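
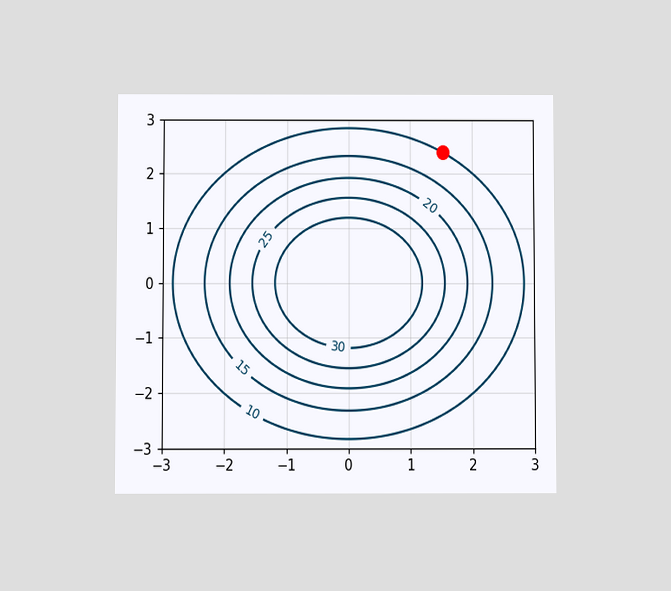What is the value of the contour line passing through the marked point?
The chart is viewed at a slight angle. The marked point sits on the contour labelled 10.

10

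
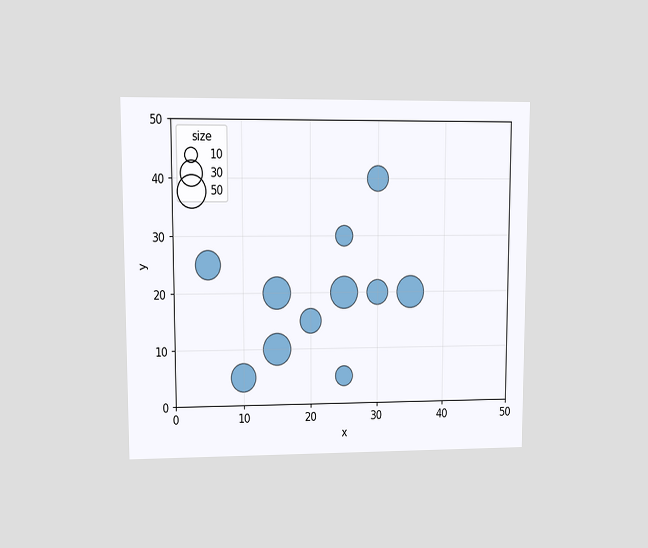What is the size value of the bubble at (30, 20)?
30

The chart is viewed at a slight angle. Matching the bubble at (30, 20) against the size legend gives 30.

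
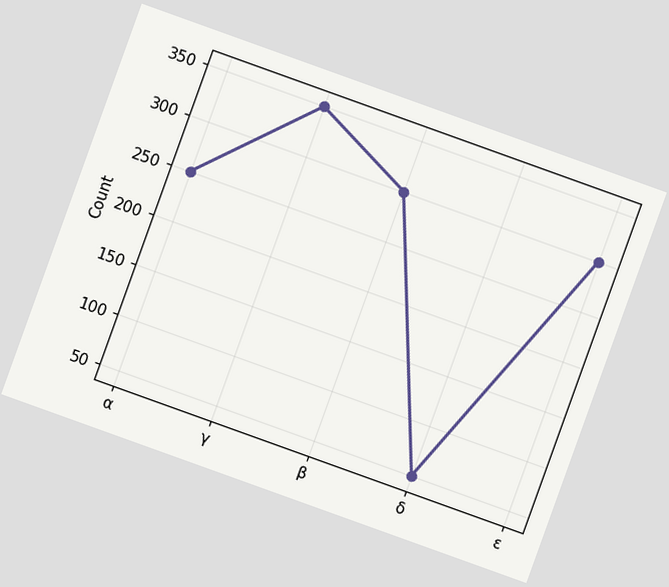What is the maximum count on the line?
350

The chart is tilted about 20° clockwise. The highest point is at γ, and reading across to the y-axis gives 350.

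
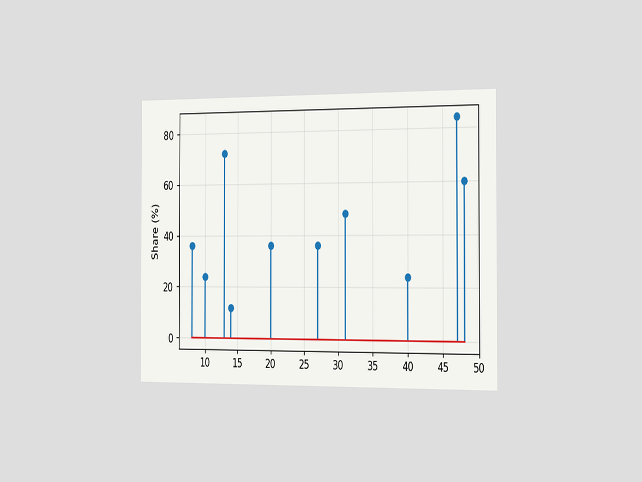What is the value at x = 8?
36%

The chart is viewed slightly from the right. The stem at x=8 reaches 36%.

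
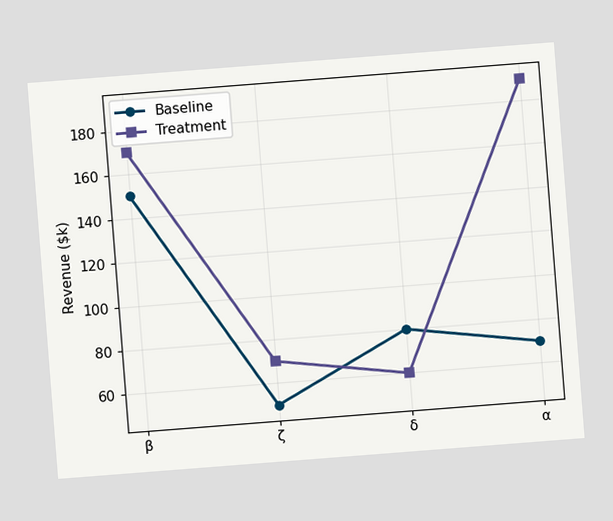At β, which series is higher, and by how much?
Treatment, by $20k

The chart is tilted about 4° counter-clockwise. At β, Treatment sits above the other line by $20k.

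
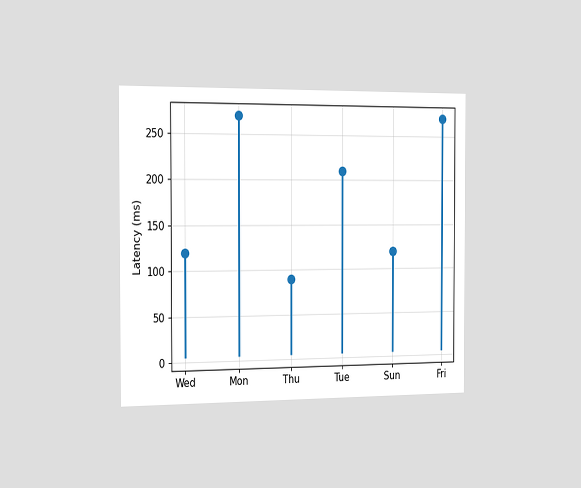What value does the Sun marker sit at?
The chart is viewed slightly from the left. The Sun marker sits at 120ms.

120ms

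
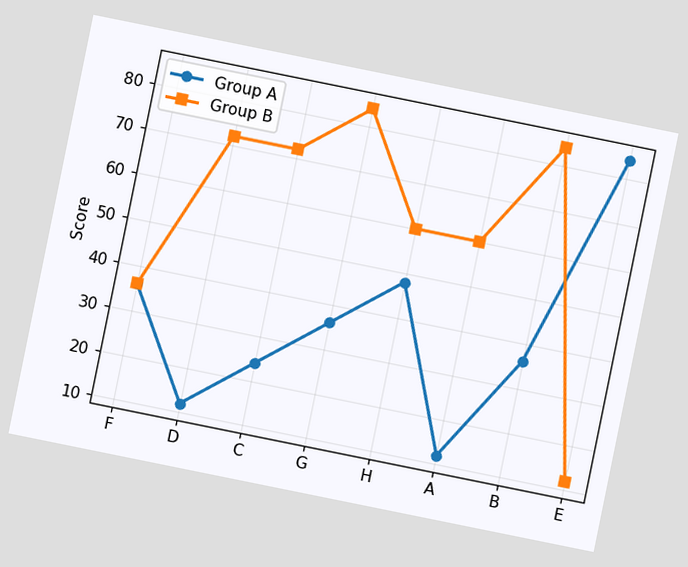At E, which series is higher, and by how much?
Group A, by 72

The chart is tilted about 11° clockwise. At E, Group A sits above the other line by 72.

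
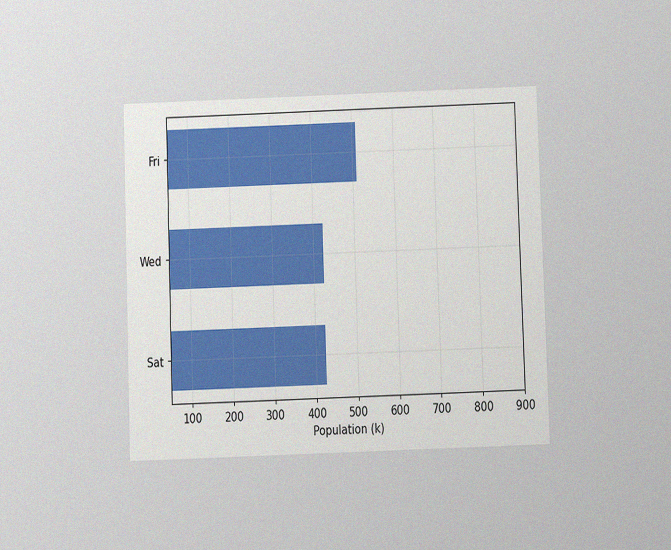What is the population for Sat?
The chart is viewed slightly from below, with some photo noise. Reading along the chart's x-axis, the Sat bar reaches 425k.

425k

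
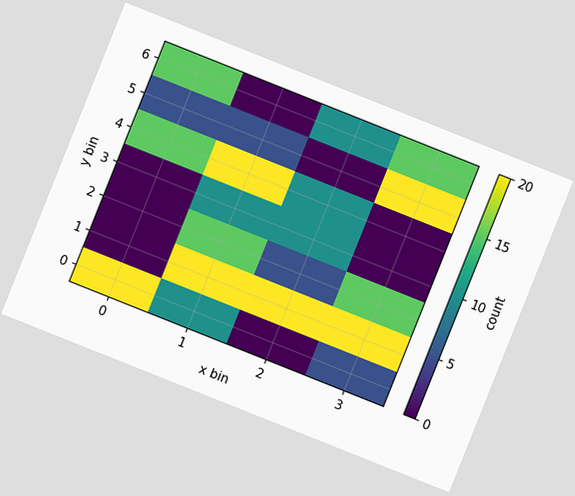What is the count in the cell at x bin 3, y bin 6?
15

The chart is tilted about 22° clockwise. Matching the cell (3, 6) against the colorbar gives 15.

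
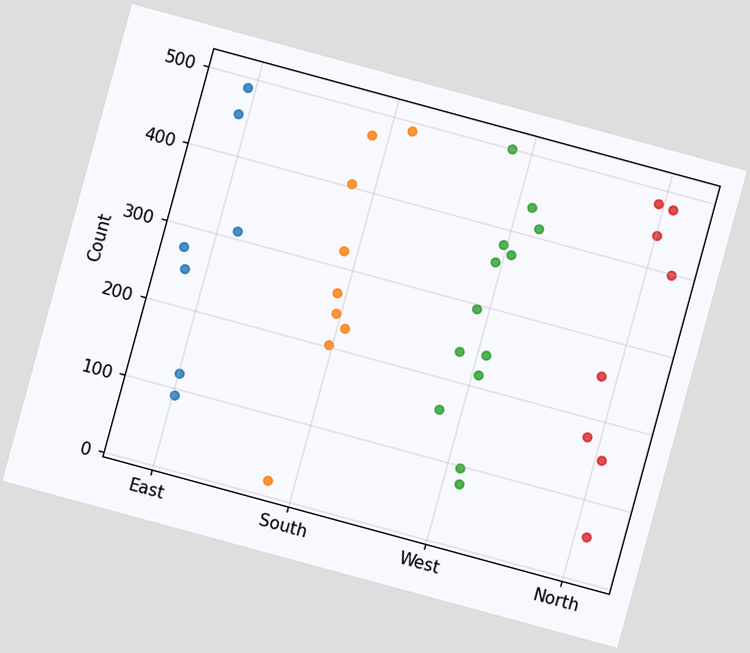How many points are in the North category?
The chart is tilted about 15° clockwise. Counting the markers in the North column gives 8.

8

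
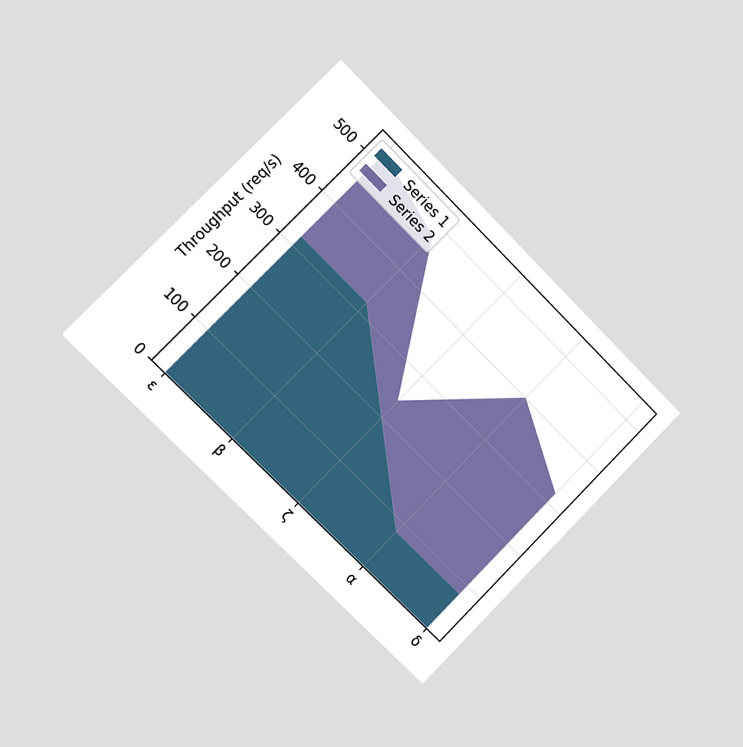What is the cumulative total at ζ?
The chart is tilted about 45° clockwise and viewed slightly from the left. The stacked total at ζ reaches 240req/s.

240req/s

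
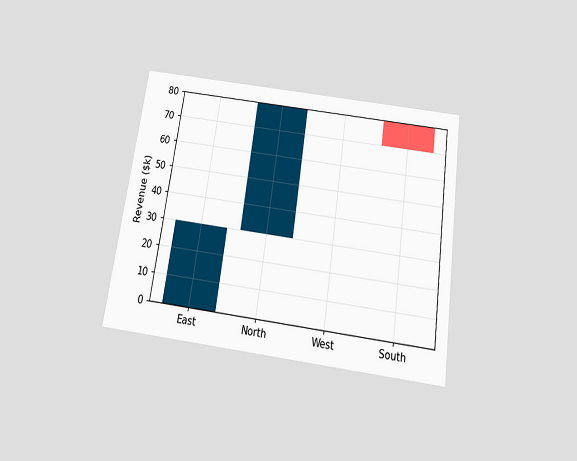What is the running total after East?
The chart is tilted about 8° clockwise and viewed slightly from below. After East the running total reaches $30k.

$30k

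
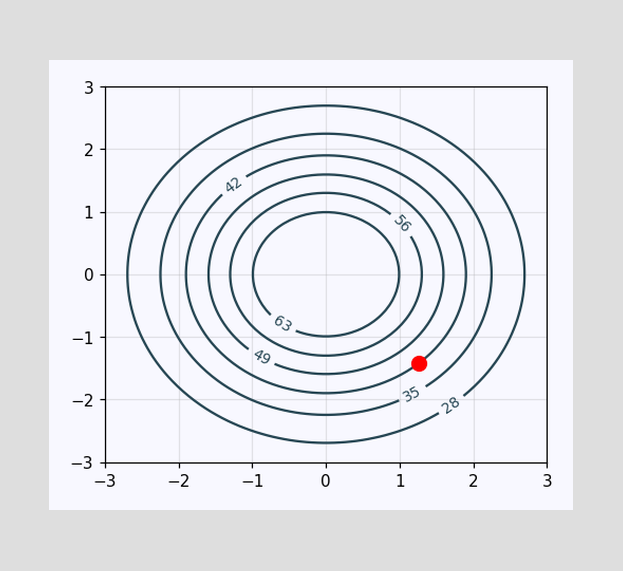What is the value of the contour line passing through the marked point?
The marked point sits on the contour labelled 42.

42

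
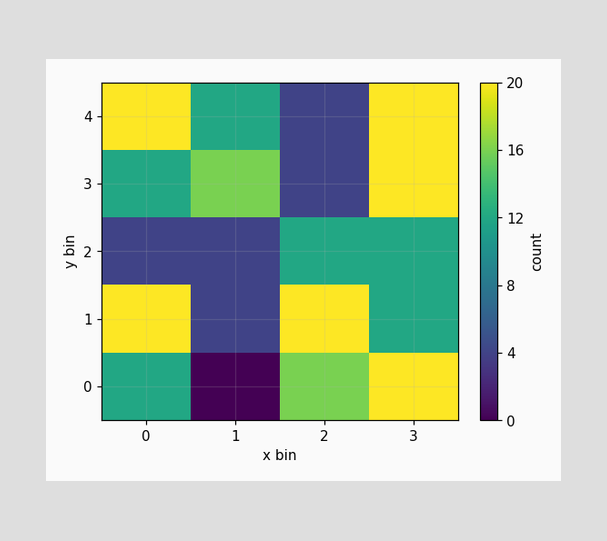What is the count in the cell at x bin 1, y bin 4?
Matching the cell (1, 4) against the colorbar gives 12.

12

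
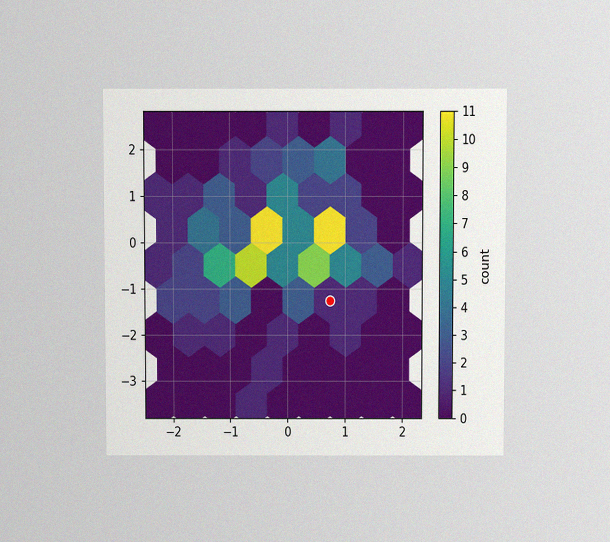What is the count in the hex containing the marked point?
The chart is viewed at a slight angle, with some photo noise. The marked hex reads 1 on the colorbar.

1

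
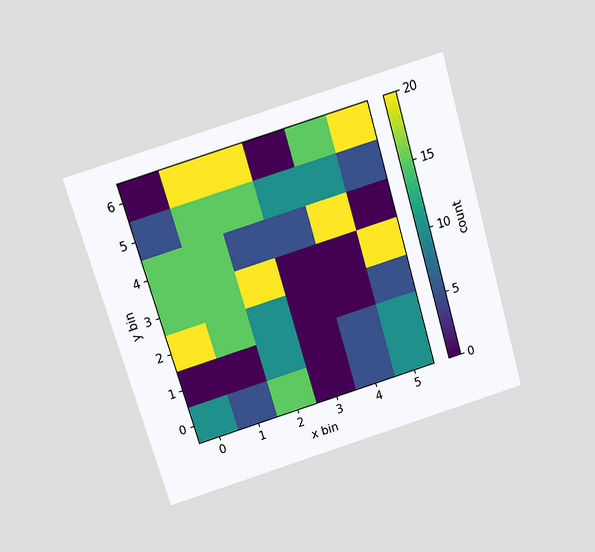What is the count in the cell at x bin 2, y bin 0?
The chart is tilted about 16° counter-clockwise and viewed slightly from above. Matching the cell (2, 0) against the colorbar gives 15.

15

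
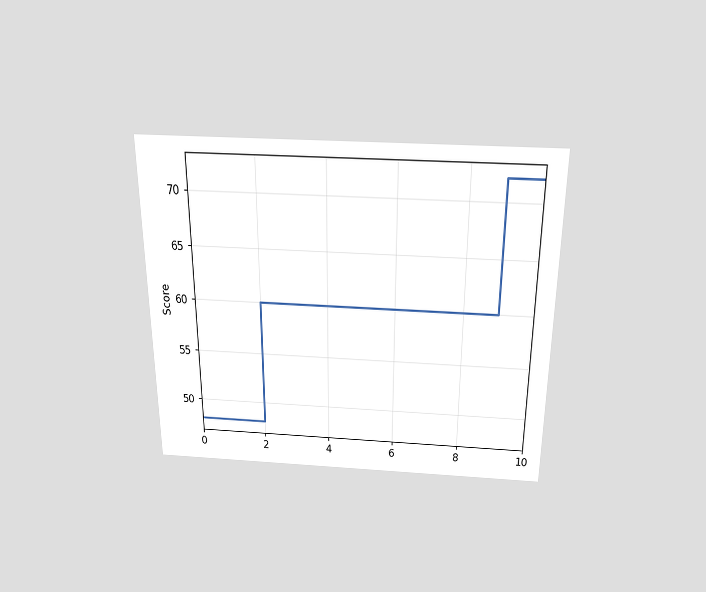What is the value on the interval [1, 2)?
The chart is viewed slightly from above. On [1, 2) the step sits at 48.

48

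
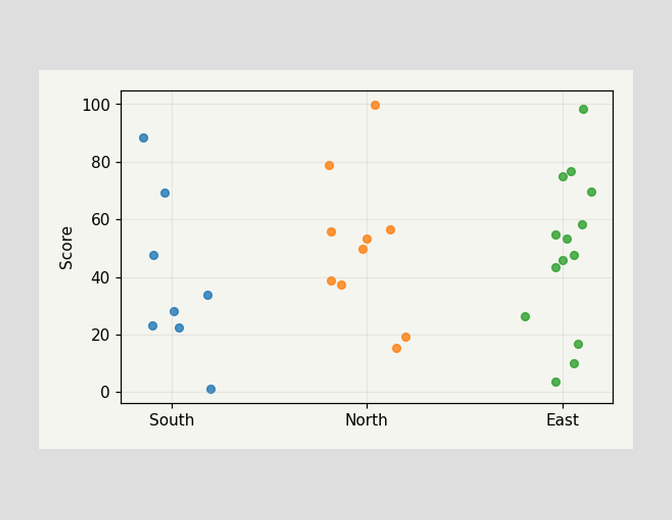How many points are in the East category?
Counting the markers in the East column gives 14.

14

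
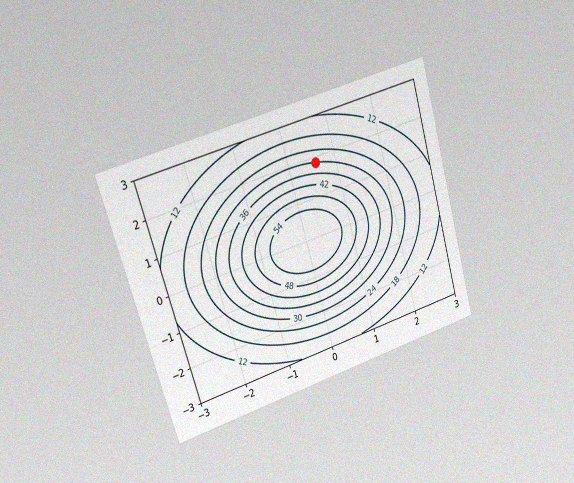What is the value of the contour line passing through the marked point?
The chart is tilted about 16° counter-clockwise and viewed slightly from the left, with some photo noise. The marked point sits on the contour labelled 30.

30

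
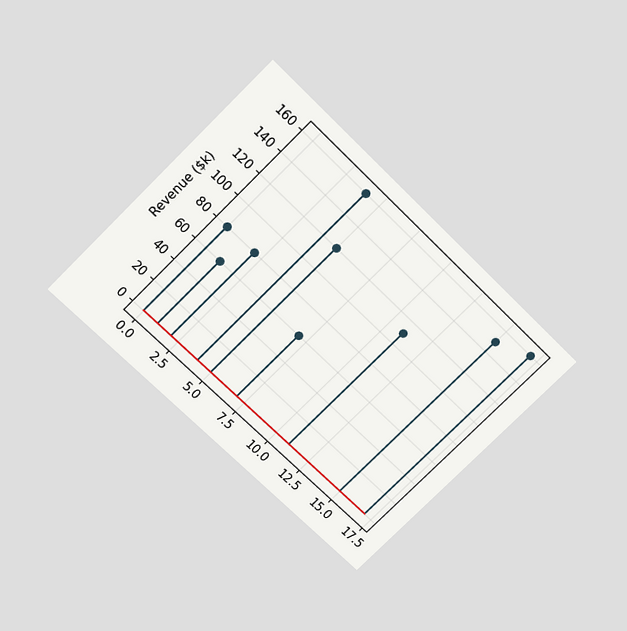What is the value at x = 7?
$60k

The chart is tilted about 45° clockwise and viewed slightly from above. The stem at x=7 reaches $60k.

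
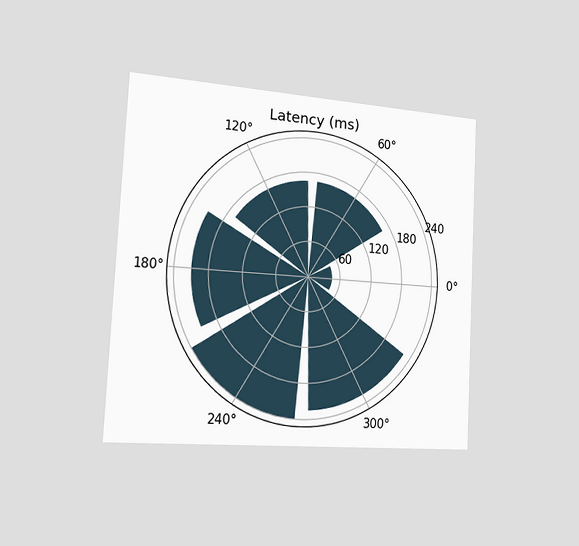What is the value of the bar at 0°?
45ms

The chart is tilted about 3° clockwise and viewed slightly from the left. The bar at 0° reaches 45ms on the radial axis.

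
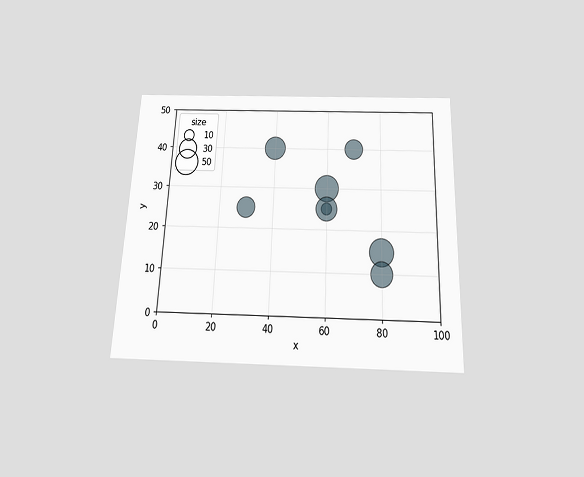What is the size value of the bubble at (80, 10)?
40

The chart is tilted about 2° clockwise and viewed slightly from below. Matching the bubble at (80, 10) against the size legend gives 40.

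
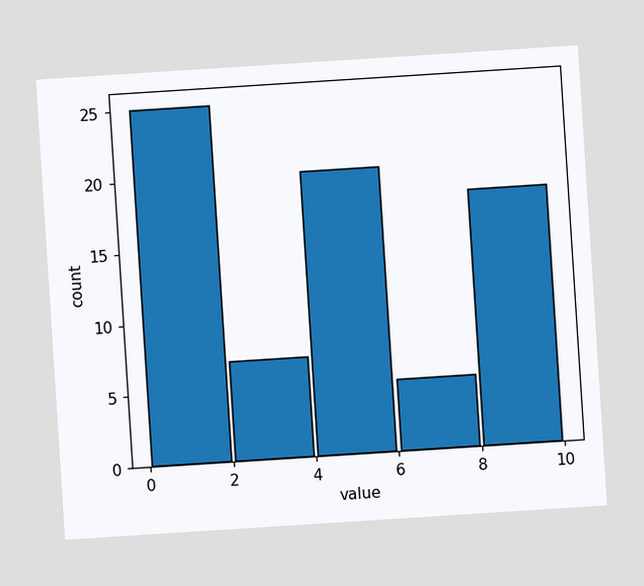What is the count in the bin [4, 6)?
20

The chart is tilted about 4° counter-clockwise. The [4, 6) bin has height 20.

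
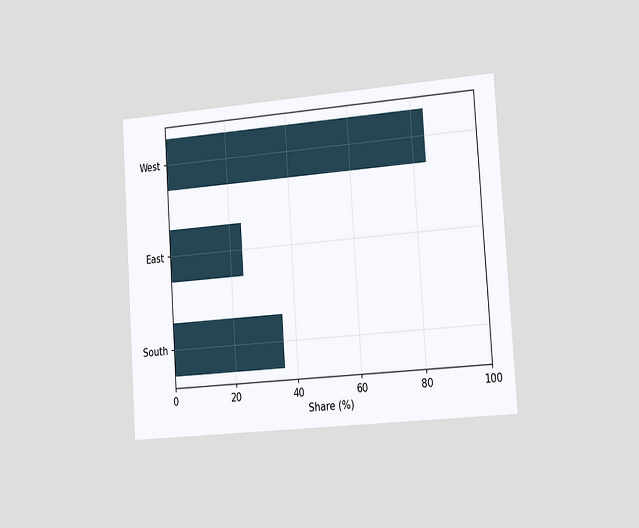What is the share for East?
24%

The chart is tilted about 4° counter-clockwise and viewed slightly from the right. Reading along the chart's x-axis, the East bar reaches 24%.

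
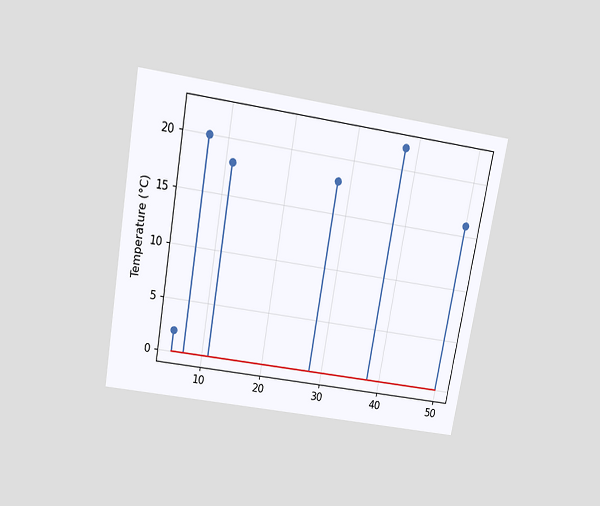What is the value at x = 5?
The chart is tilted about 10° clockwise and viewed slightly from above. The stem at x=5 reaches 2°C.

2°C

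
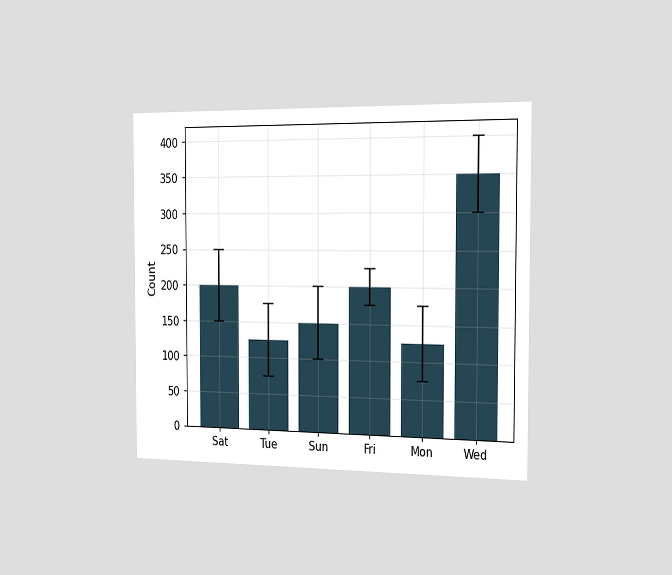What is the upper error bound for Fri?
225

The chart is viewed slightly from the right. The Fri bar's upper whisker reaches 225.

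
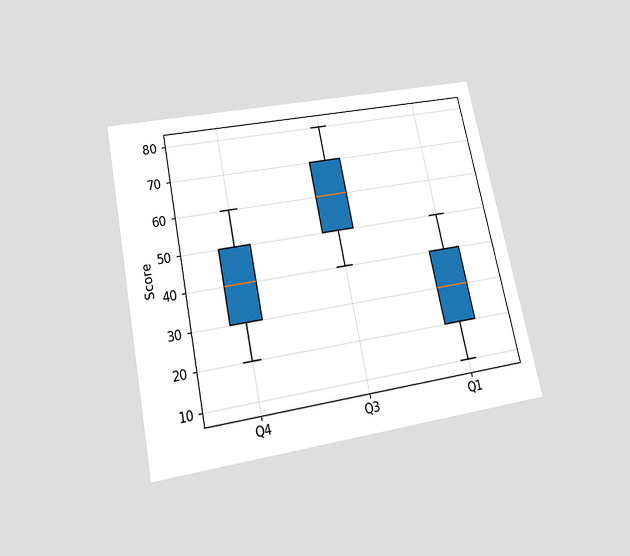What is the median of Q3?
60

The chart is tilted about 12° counter-clockwise and viewed slightly from below. The median line in the Q3 box sits at 60.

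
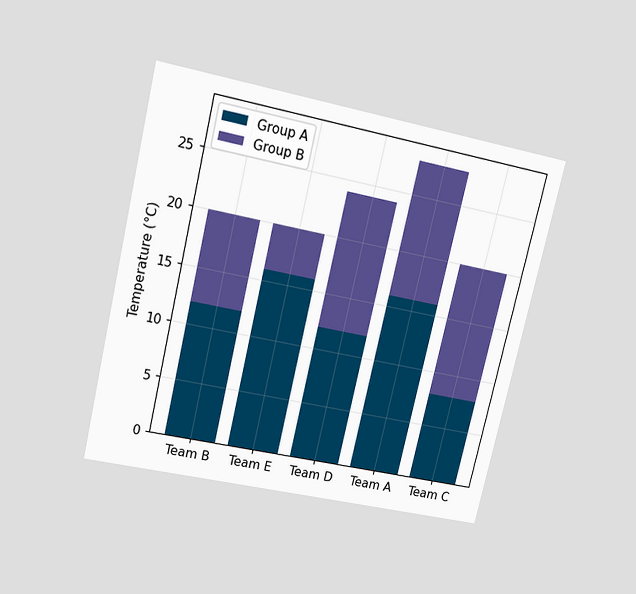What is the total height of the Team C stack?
20°C

The chart is tilted about 13° clockwise and viewed slightly from above. The Team C stack's top reaches 20°C on the y-axis.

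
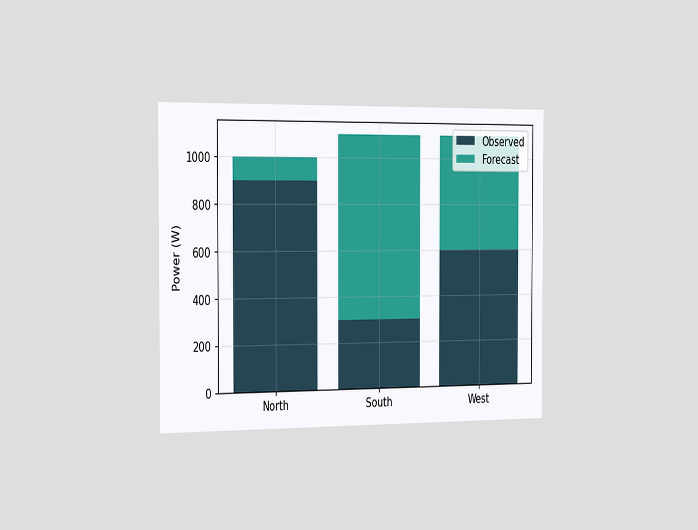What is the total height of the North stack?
1000W

The chart is viewed slightly from the left. The North stack's top reaches 1000W on the y-axis.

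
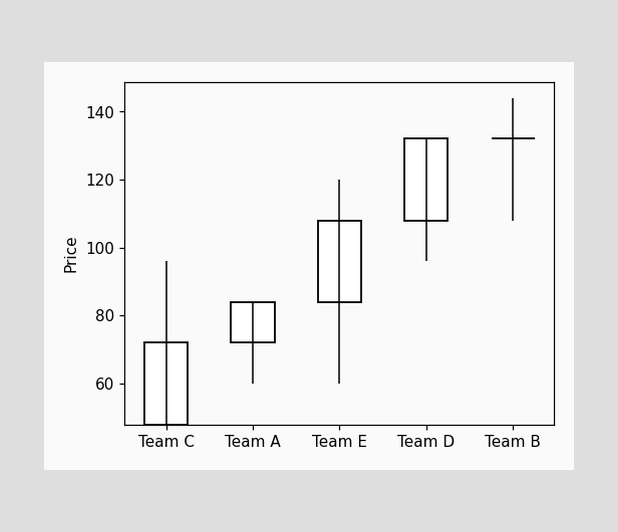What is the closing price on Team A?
The Team A candle closes at 84.

84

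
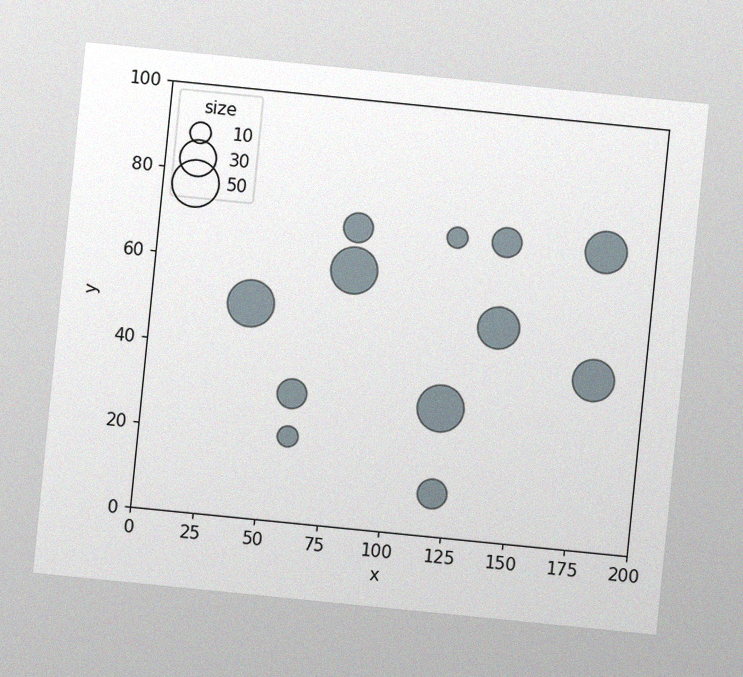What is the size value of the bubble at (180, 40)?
40

The chart is tilted about 6° clockwise, with some photo noise. Matching the bubble at (180, 40) against the size legend gives 40.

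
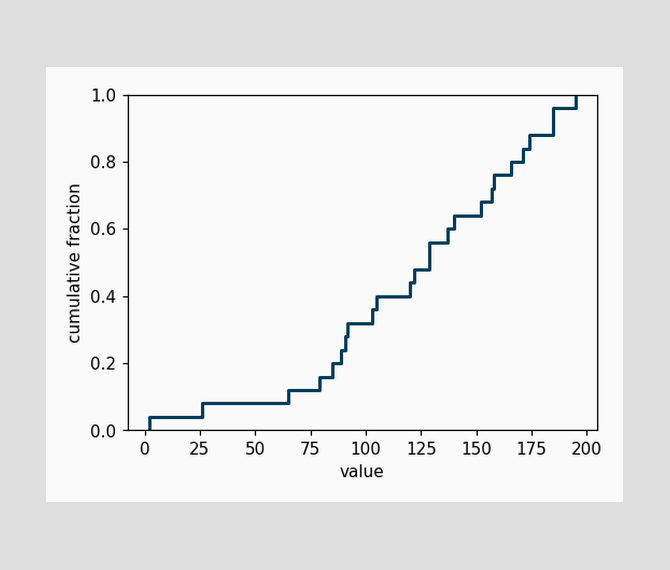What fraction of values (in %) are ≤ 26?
At x=26 the ECDF step is at 8%.

8%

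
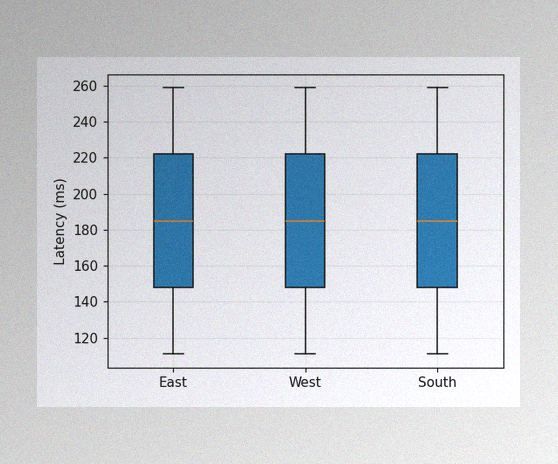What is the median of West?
The image has some photo noise and uneven lighting. The median line in the West box sits at 185ms.

185ms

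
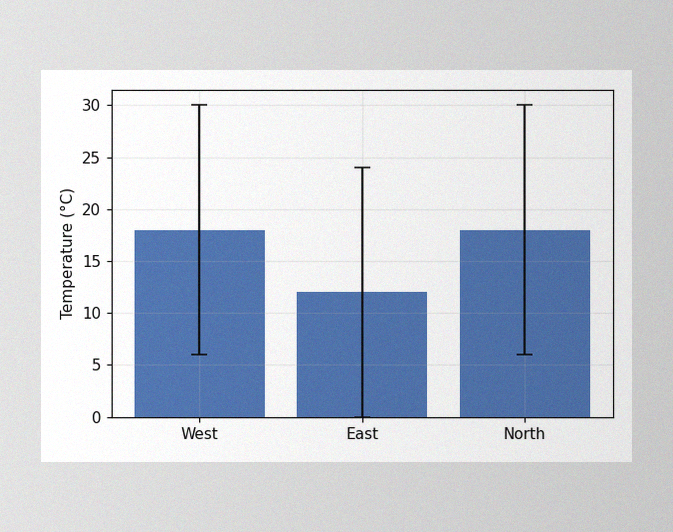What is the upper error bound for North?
The image has some photo noise and uneven lighting. The North bar's upper whisker reaches 30°C.

30°C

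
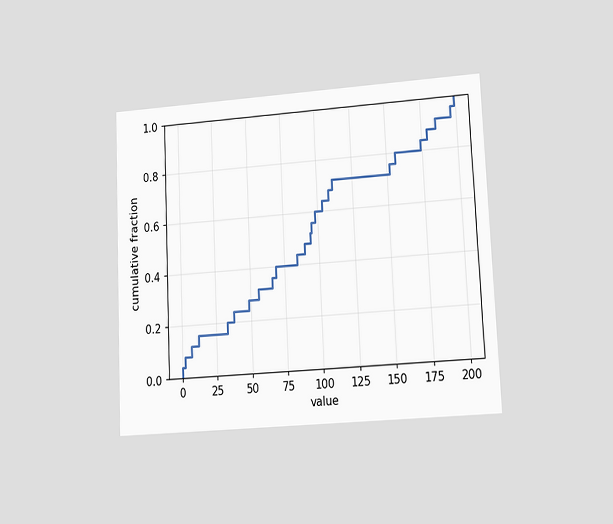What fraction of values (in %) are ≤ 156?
80%

The chart is tilted about 3° counter-clockwise and viewed at a slight angle. At x=156 the ECDF step is at 80%.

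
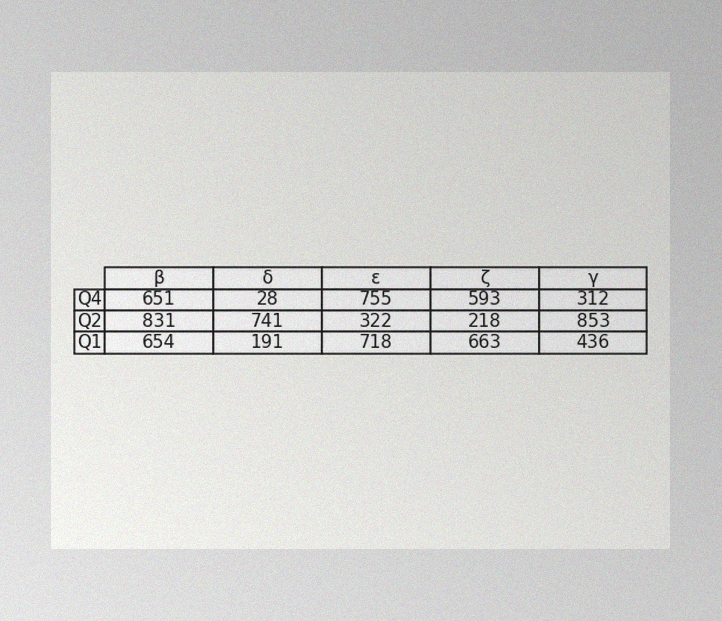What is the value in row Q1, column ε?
718

The image has some photo noise and uneven lighting. The (Q1, ε) cell reads 718.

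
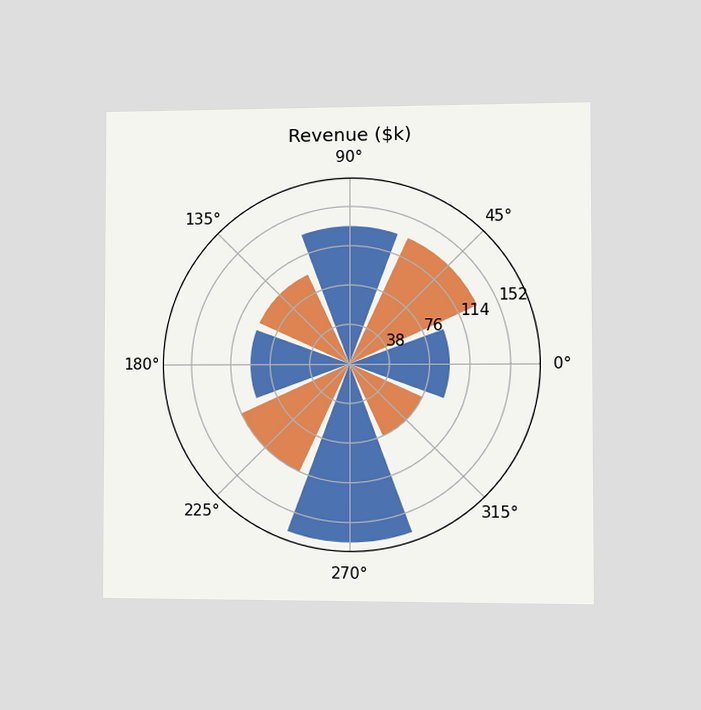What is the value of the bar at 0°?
The chart is viewed slightly from the right. The bar at 0° reaches $95k on the radial axis.

$95k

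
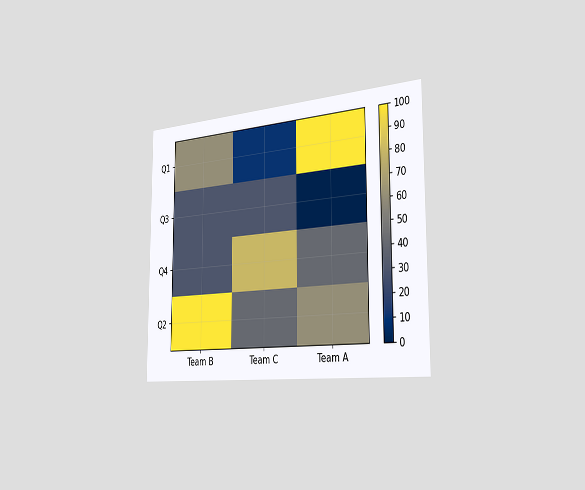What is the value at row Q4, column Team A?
The chart is viewed slightly from the right. Matching cell (Q4, Team A) against the colorbar gives 40.

40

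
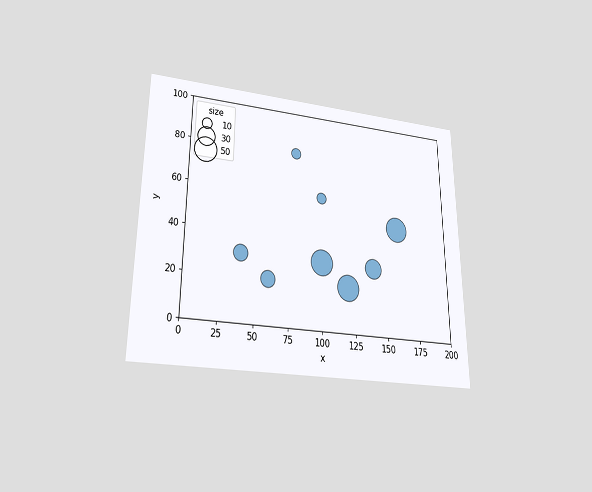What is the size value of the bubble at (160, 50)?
50

The chart is viewed slightly from below. Matching the bubble at (160, 50) against the size legend gives 50.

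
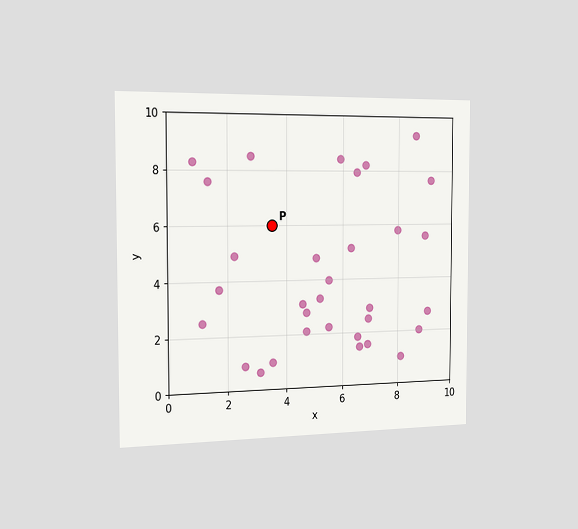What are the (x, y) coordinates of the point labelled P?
The chart is viewed slightly from the left. Following the gridlines from P to each axis, P sits at (3.5, 6).

(3.5, 6)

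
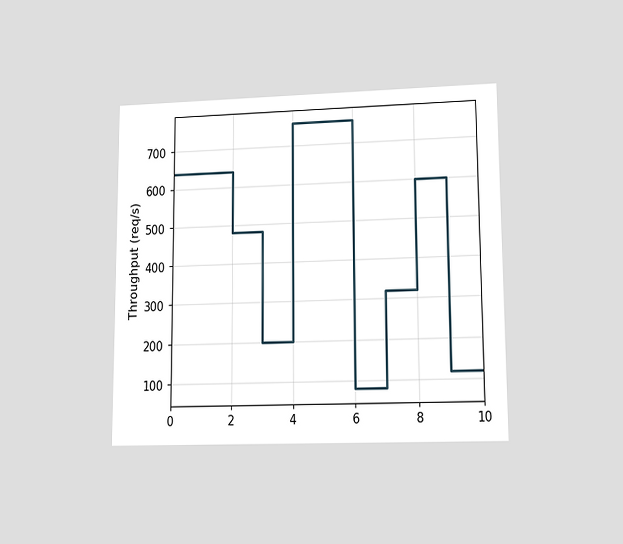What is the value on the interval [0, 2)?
The chart is viewed at a slight angle. On [0, 2) the step sits at 640req/s.

640req/s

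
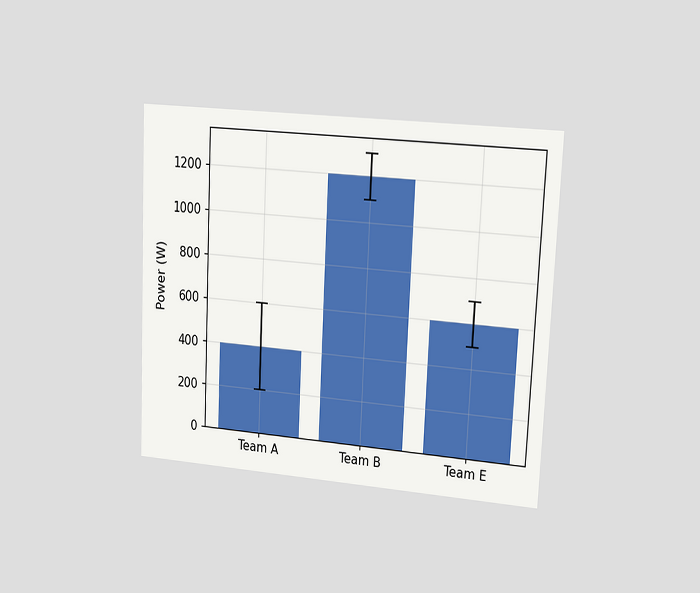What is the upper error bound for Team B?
The chart is tilted about 3° clockwise and viewed slightly from the right. The Team B bar's upper whisker reaches 1300W.

1300W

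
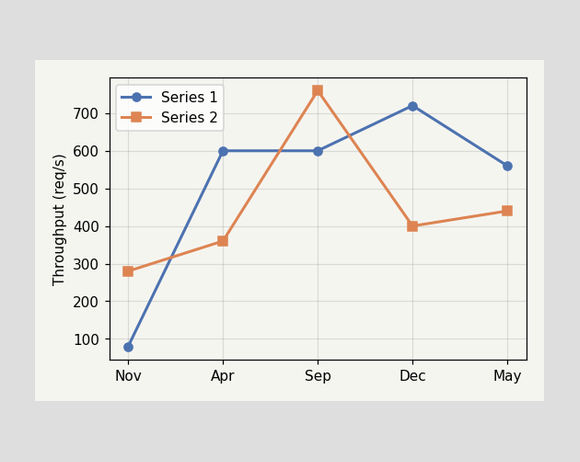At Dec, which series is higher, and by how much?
Series 1, by 320req/s

At Dec, Series 1 sits above the other line by 320req/s.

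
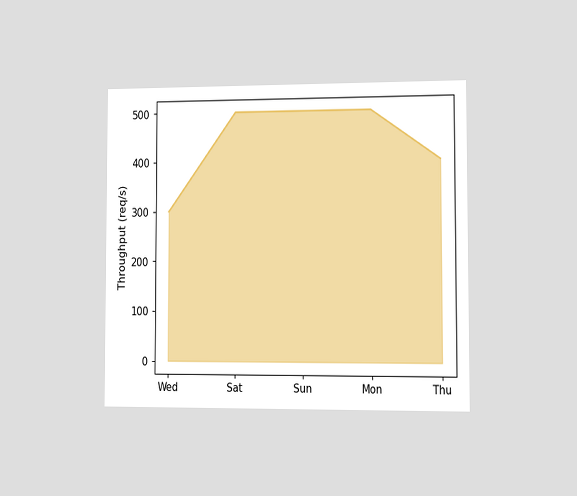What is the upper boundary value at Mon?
The chart is viewed slightly from the right. At Mon the upper boundary is at 500req/s.

500req/s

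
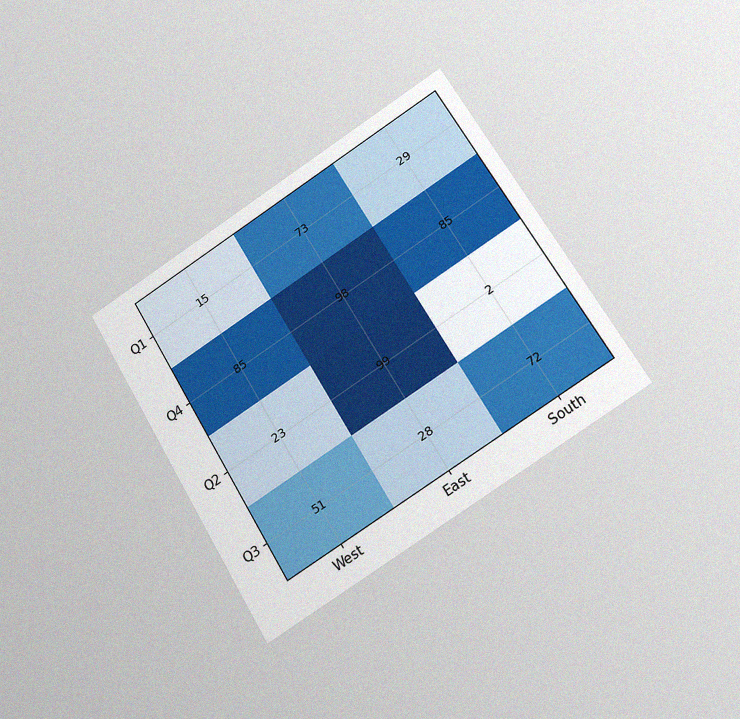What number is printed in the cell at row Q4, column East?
The chart is tilted about 31° counter-clockwise and viewed at a slight angle, with some photo noise. The (Q4, East) cell reads 98.

98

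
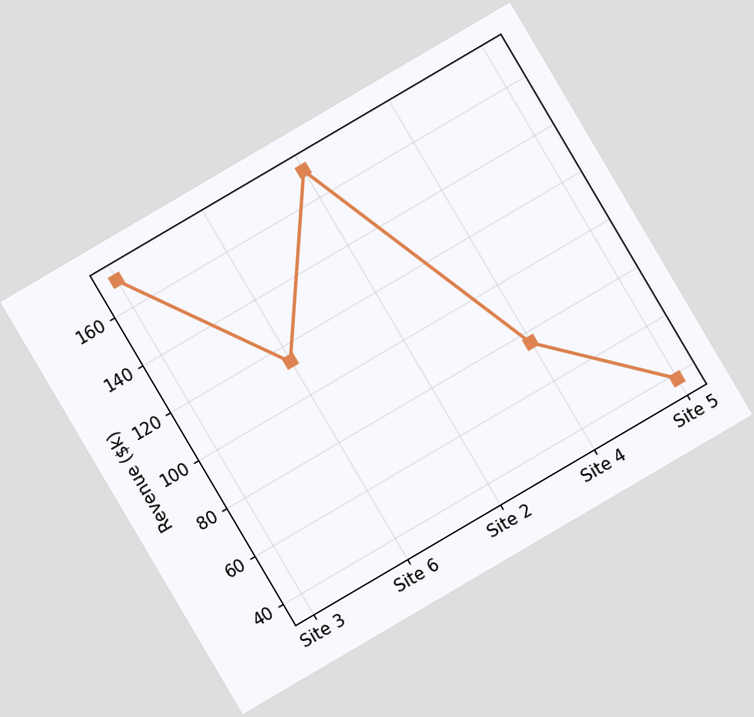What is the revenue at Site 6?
$114k

The chart is tilted about 30° counter-clockwise. At Site 6, the line is at $114k.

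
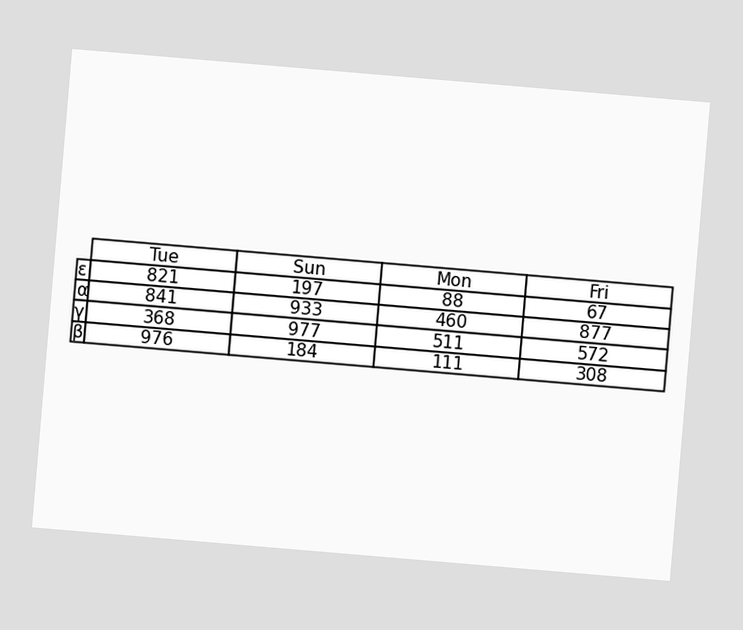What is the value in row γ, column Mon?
511

The chart is tilted about 5° clockwise. The (γ, Mon) cell reads 511.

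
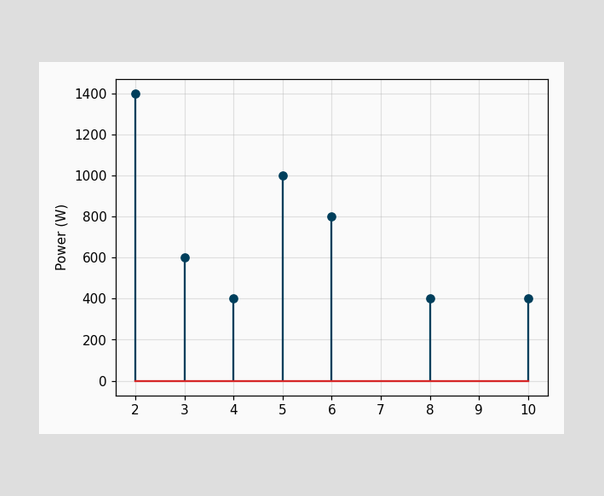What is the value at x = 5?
The stem at x=5 reaches 1000W.

1000W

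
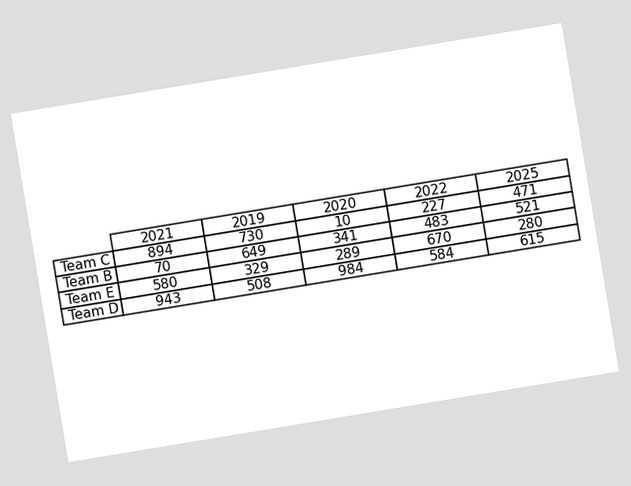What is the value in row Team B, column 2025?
521

The chart is tilted about 9° counter-clockwise. The (Team B, 2025) cell reads 521.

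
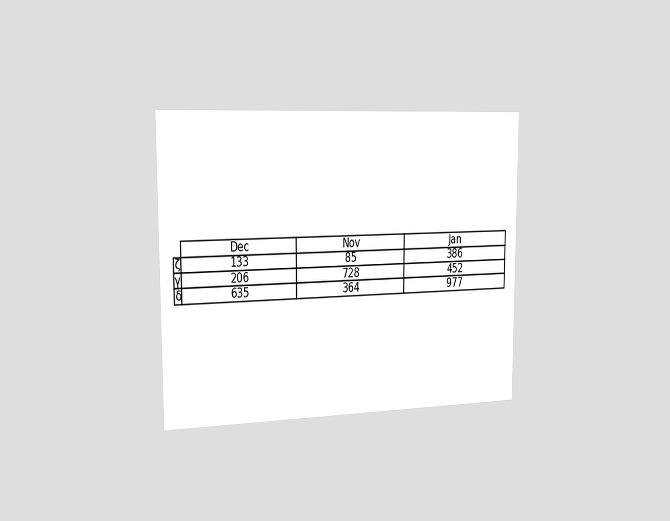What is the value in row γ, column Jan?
452

The chart is viewed slightly from the left. The (γ, Jan) cell reads 452.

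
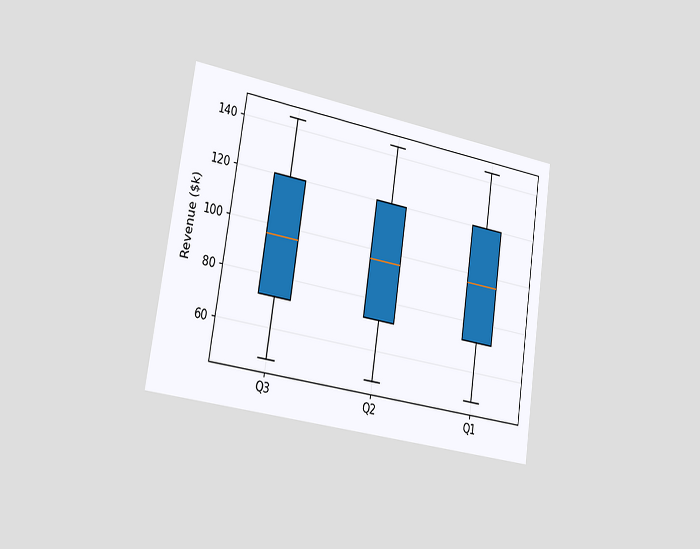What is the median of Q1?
$96k

The chart is tilted about 9° clockwise and viewed slightly from the left. The median line in the Q1 box sits at $96k.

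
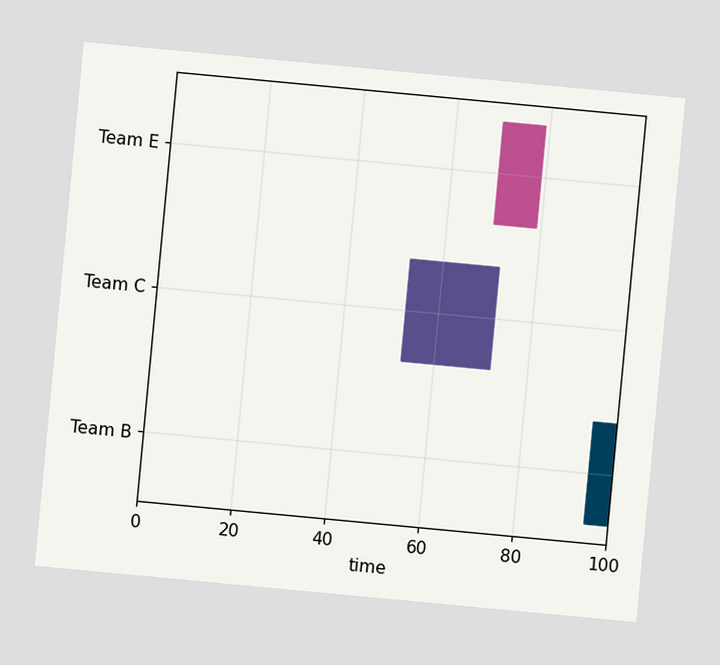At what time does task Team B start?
The chart is tilted about 5° clockwise. The Team B bar begins at t=95.

95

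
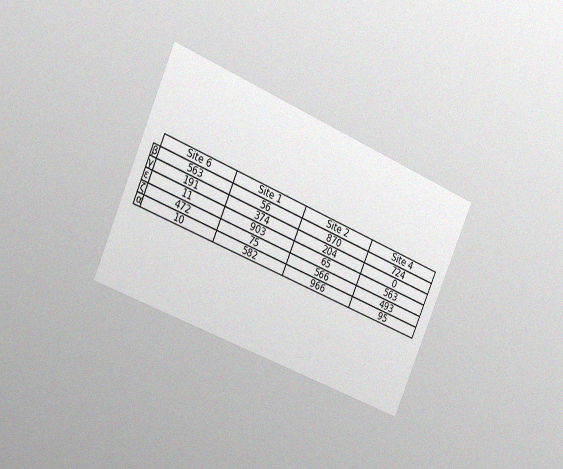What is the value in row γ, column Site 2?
204

The chart is tilted about 23° clockwise and viewed slightly from the left, with some photo noise. The (γ, Site 2) cell reads 204.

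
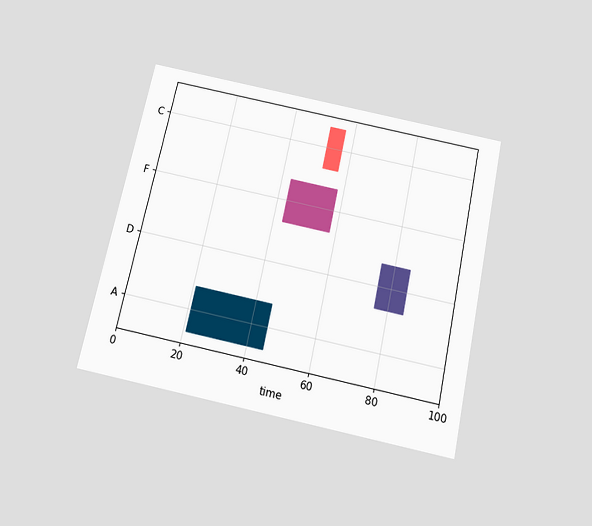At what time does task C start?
52

The chart is tilted about 12° clockwise and viewed slightly from below. The C bar begins at t=52.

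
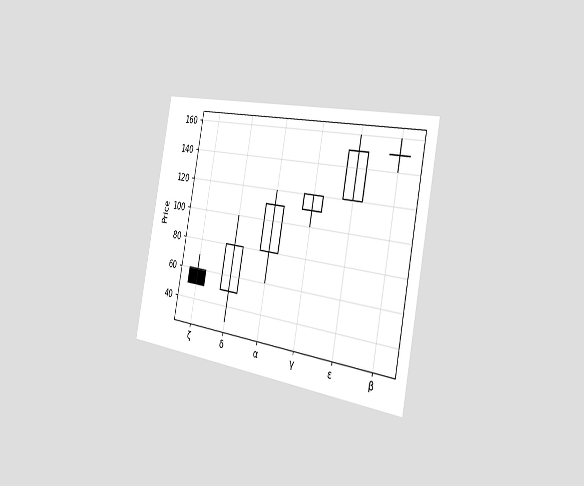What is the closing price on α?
The chart is tilted about 11° clockwise and viewed slightly from the right. The α candle closes at 110.

110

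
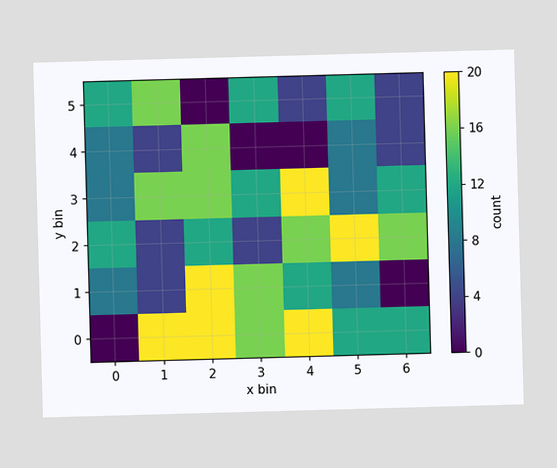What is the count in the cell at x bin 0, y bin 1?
8

Matching the cell (0, 1) against the colorbar gives 8.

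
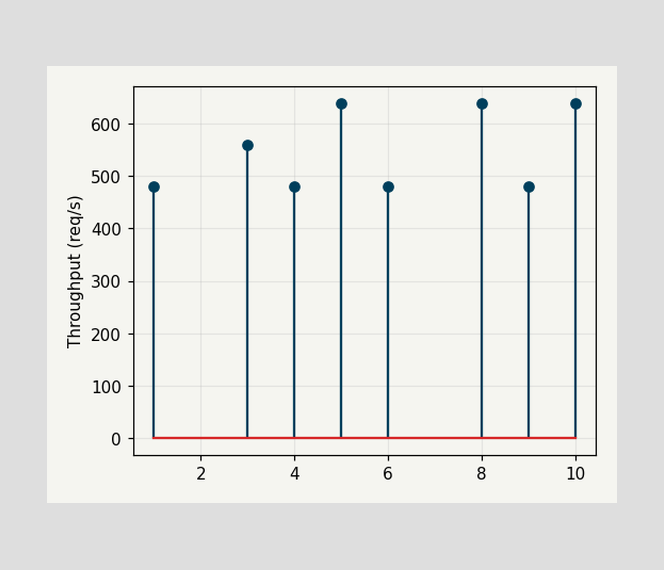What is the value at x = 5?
640req/s

The stem at x=5 reaches 640req/s.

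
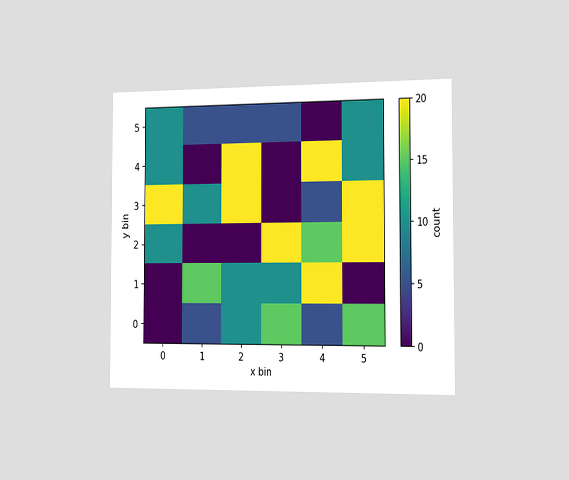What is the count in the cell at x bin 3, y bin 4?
The chart is viewed slightly from the right. Matching the cell (3, 4) against the colorbar gives 0.

0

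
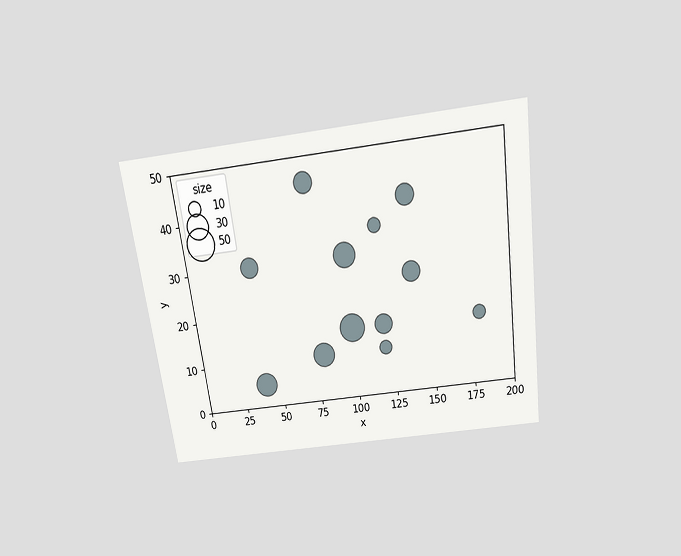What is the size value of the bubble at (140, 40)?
20

The chart is tilted about 8° counter-clockwise and viewed slightly from above. Matching the bubble at (140, 40) against the size legend gives 20.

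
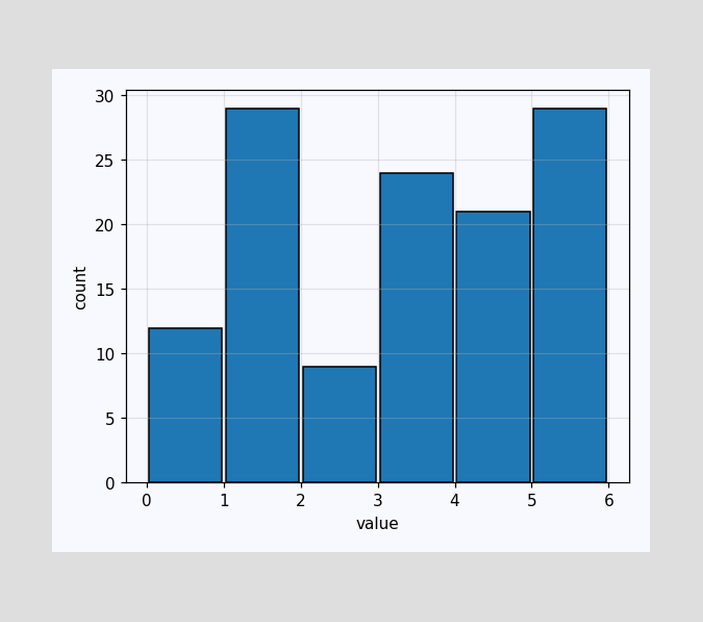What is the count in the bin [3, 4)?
24

The [3, 4) bin has height 24.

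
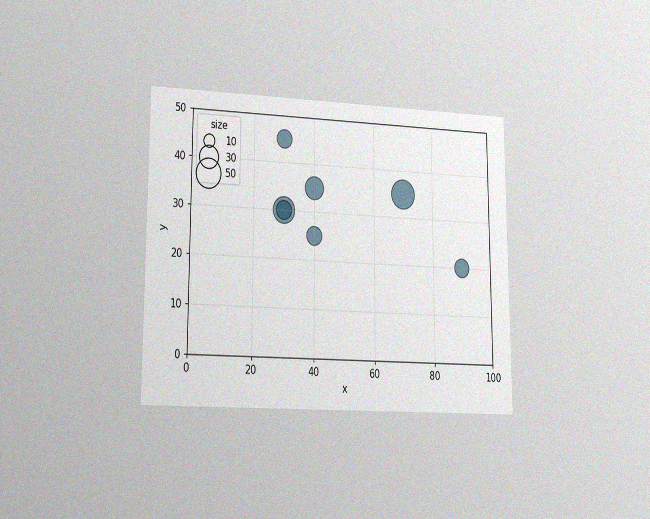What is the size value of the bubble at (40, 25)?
20

The chart is viewed at a slight angle, with some photo noise. Matching the bubble at (40, 25) against the size legend gives 20.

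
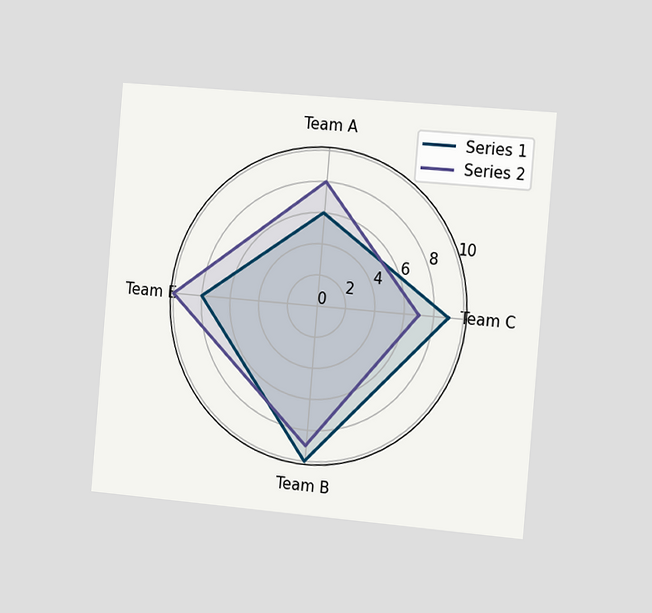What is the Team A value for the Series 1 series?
The chart is tilted about 5° clockwise and viewed slightly from the right. On the Team A axis, Series 1 reaches 6.

6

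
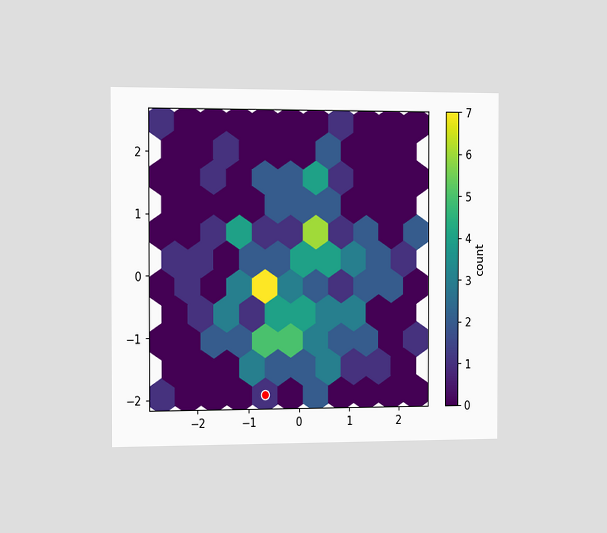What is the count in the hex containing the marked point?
1

The chart is viewed slightly from the left. The marked hex reads 1 on the colorbar.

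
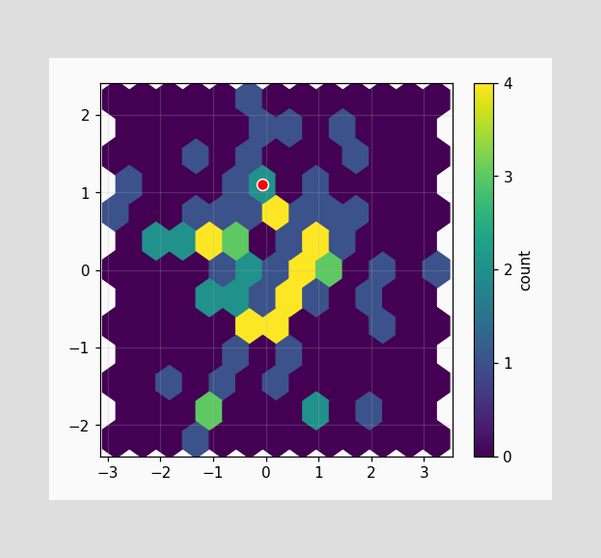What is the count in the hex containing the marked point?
The marked hex reads 2 on the colorbar.

2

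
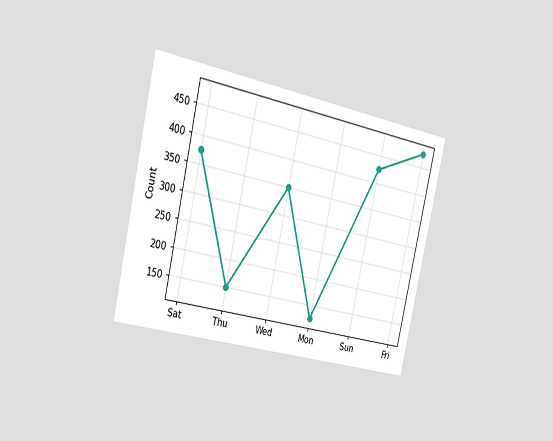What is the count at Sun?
425

The chart is tilted about 13° clockwise and viewed slightly from the left. At Sun, the line is at 425.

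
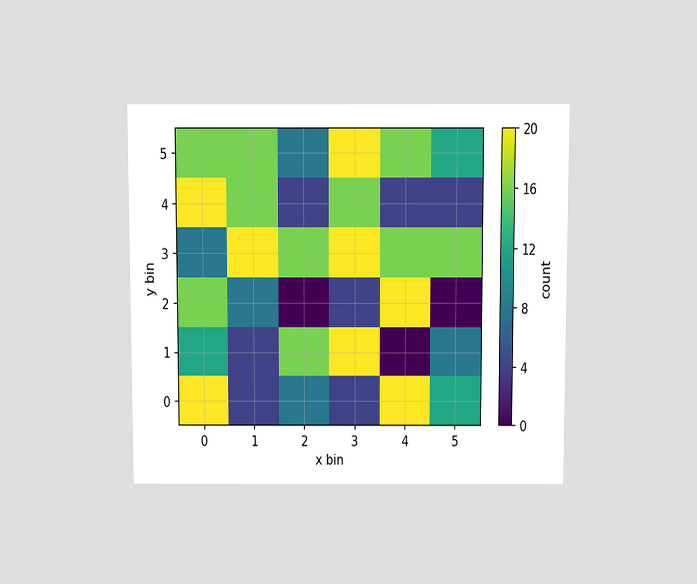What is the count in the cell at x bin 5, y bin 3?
The chart is viewed slightly from above. Matching the cell (5, 3) against the colorbar gives 16.

16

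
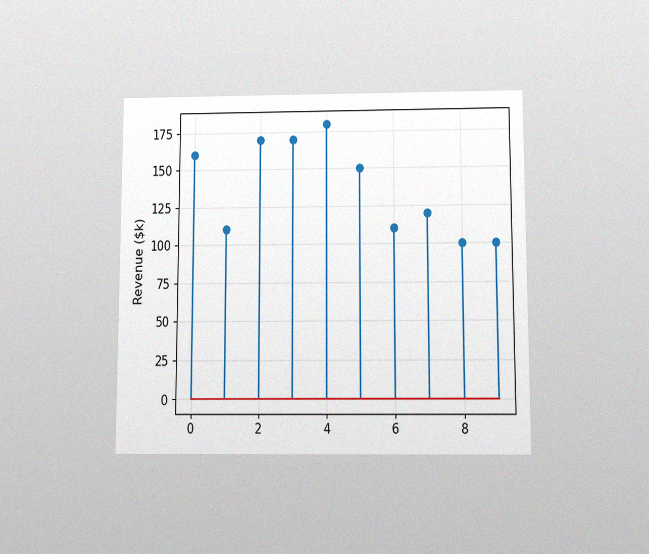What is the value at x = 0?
$160k

The chart is viewed slightly from below, with some photo noise. The stem at x=0 reaches $160k.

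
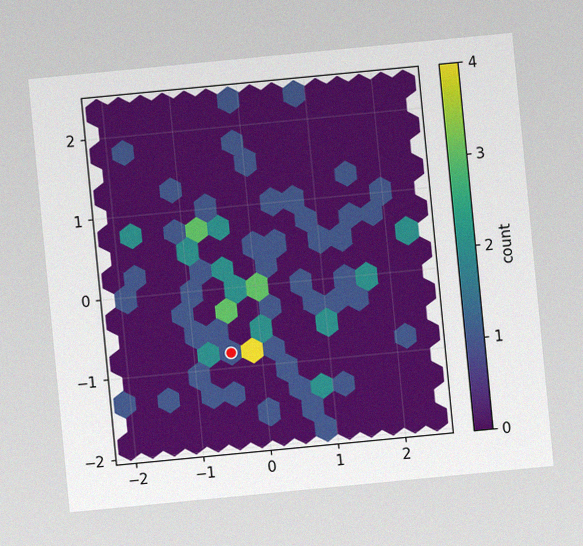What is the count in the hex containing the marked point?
1

The chart is tilted about 5° counter-clockwise, with some photo noise. The marked hex reads 1 on the colorbar.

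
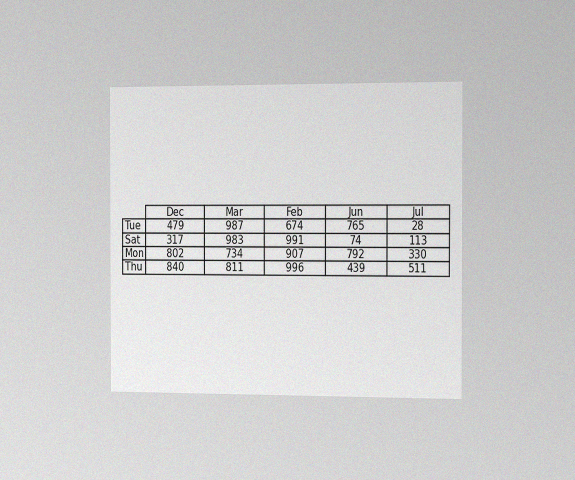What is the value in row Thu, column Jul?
511

The chart is viewed slightly from the right, with some photo noise. The (Thu, Jul) cell reads 511.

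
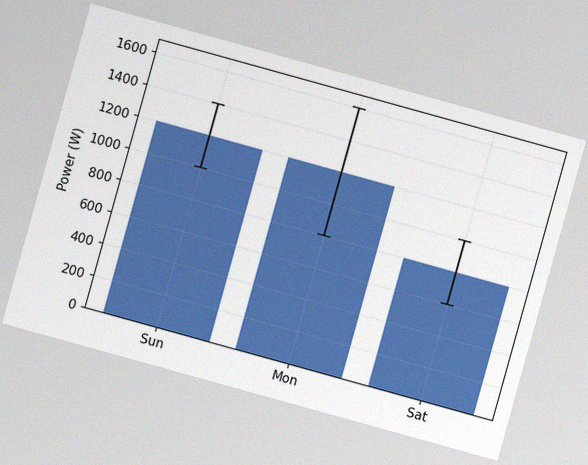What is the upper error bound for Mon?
The chart is tilted about 16° clockwise, with some photo noise. The Mon bar's upper whisker reaches 1600W.

1600W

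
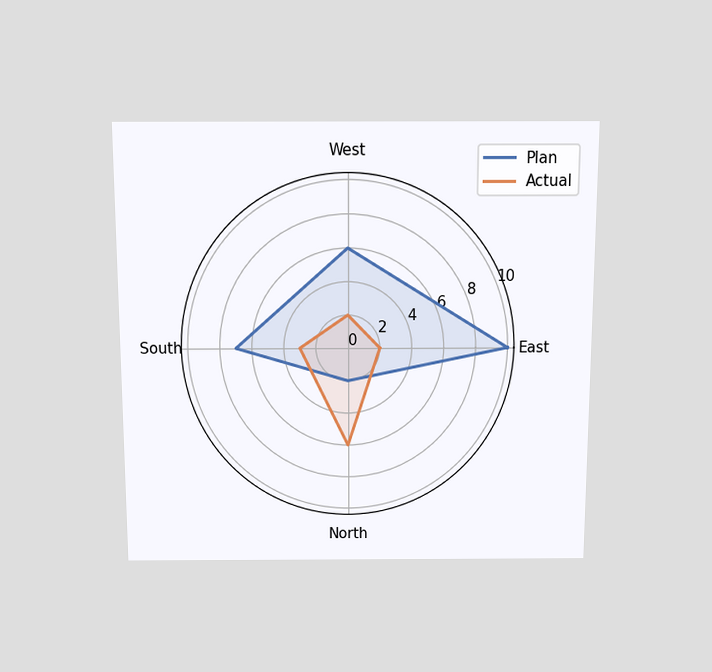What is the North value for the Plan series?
2

The chart is viewed slightly from above. On the North axis, Plan reaches 2.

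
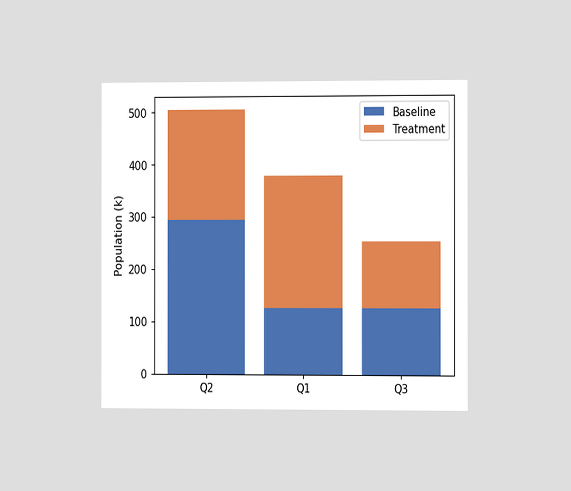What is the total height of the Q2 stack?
The chart is viewed slightly from the right. The Q2 stack's top reaches 504k on the y-axis.

504k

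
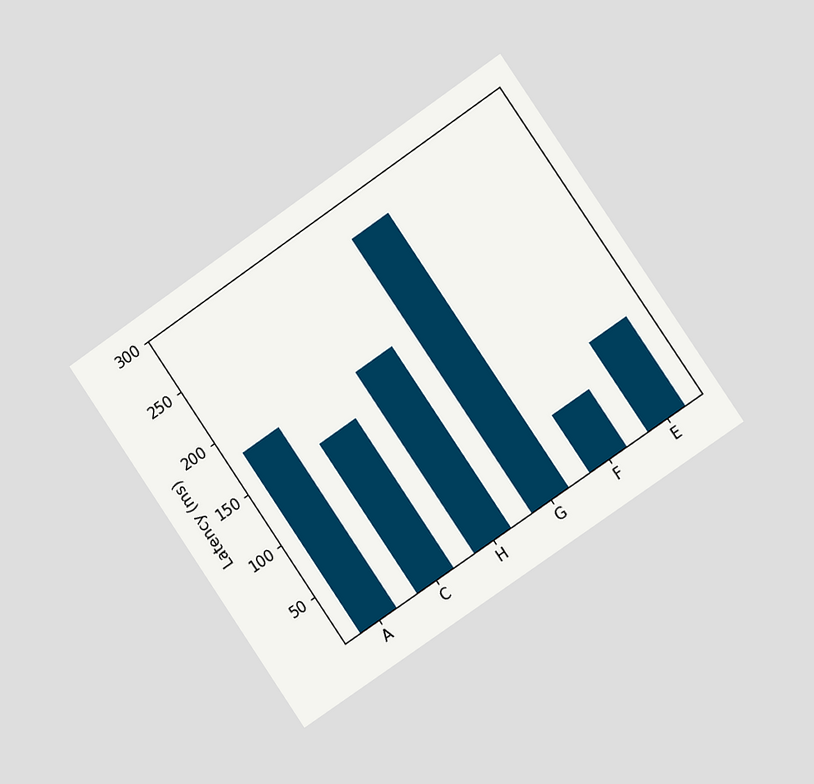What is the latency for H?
The chart is tilted about 34° counter-clockwise and viewed slightly from the right. Reading along the chart's y-axis, the H bar reaches 180ms.

180ms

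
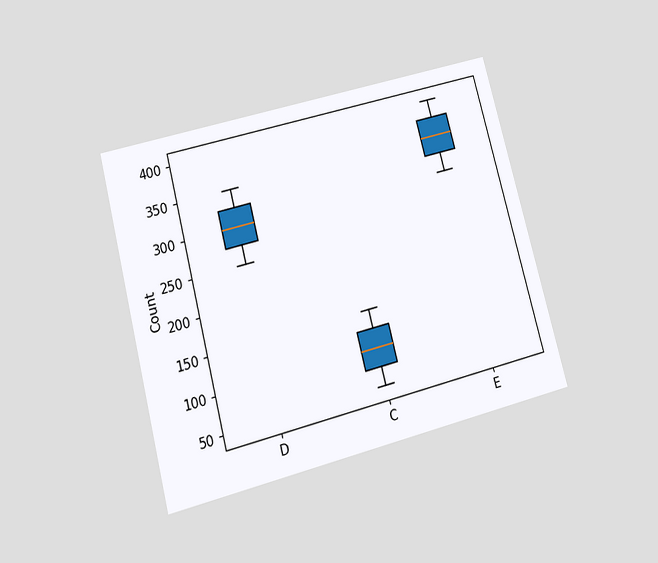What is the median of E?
350

The chart is tilted about 15° counter-clockwise and viewed slightly from below. The median line in the E box sits at 350.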